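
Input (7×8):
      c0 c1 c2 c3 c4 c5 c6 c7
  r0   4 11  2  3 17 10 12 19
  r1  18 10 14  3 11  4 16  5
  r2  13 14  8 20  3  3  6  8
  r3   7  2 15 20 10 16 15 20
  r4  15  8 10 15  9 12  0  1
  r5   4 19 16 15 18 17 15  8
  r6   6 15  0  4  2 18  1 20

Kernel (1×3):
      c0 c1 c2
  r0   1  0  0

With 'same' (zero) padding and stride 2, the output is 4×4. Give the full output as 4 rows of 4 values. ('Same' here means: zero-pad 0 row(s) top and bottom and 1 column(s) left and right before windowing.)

Output[0,0]: The receptive field on the zero-padded input at this output position is [0 4 11]. Elementwise product with the kernel and sum: 0·1.
Output[0,1]: The receptive field on the zero-padded input at this output position is [11 2 3]. Elementwise product with the kernel and sum: 11·1.

0 11 3 10
0 14 20 3
0 8 15 12
0 15 4 18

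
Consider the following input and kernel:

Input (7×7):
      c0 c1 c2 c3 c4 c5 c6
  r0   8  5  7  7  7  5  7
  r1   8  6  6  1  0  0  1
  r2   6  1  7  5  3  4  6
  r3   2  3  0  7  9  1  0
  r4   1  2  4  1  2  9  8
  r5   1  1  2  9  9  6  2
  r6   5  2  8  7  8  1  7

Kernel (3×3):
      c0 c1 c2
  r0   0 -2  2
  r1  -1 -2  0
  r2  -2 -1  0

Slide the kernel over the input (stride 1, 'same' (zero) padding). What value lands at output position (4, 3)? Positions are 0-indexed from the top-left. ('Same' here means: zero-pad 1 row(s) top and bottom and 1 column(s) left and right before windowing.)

The receptive field on the zero-padded input at this output position is [0 7 9 / 4 1 2 / 2 9 9]. Elementwise product with the kernel and sum: 7·-2 + 9·2 + 4·-1 + 1·-2 + 2·-2 + 9·-1.

-15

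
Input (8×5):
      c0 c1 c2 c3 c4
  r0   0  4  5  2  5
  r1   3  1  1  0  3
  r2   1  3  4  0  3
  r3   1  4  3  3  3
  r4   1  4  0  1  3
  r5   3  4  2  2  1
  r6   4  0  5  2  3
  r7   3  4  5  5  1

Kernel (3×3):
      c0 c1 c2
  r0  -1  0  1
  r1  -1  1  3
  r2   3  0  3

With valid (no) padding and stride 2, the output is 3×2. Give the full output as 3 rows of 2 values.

Output[0,0]: The receptive field on the input at this output position is [0 4 5 / 3 1 1 / 1 3 4]. Elementwise product with the kernel and sum: 0·-1 + 5·1 + 3·-1 + 1·1 + 1·3 + 1·3 + 4·3.
Output[0,1]: The receptive field on the input at this output position is [5 2 5 / 1 0 3 / 4 0 3]. Elementwise product with the kernel and sum: 5·-1 + 5·1 + 1·-1 + 0·1 + 3·3 + 4·3 + 3·3.

21 29
18 17
33 30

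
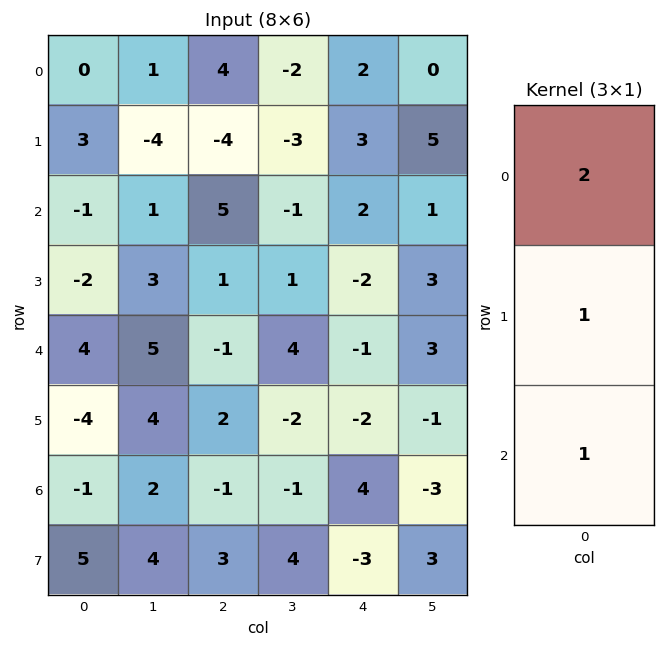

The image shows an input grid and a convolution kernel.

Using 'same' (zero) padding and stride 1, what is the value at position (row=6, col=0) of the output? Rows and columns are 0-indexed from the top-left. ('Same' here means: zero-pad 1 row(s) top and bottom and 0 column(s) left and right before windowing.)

The receptive field on the zero-padded input at this output position is [-4 / -1 / 5]. Elementwise product with the kernel and sum: -4·2 + -1·1 + 5·1.

-4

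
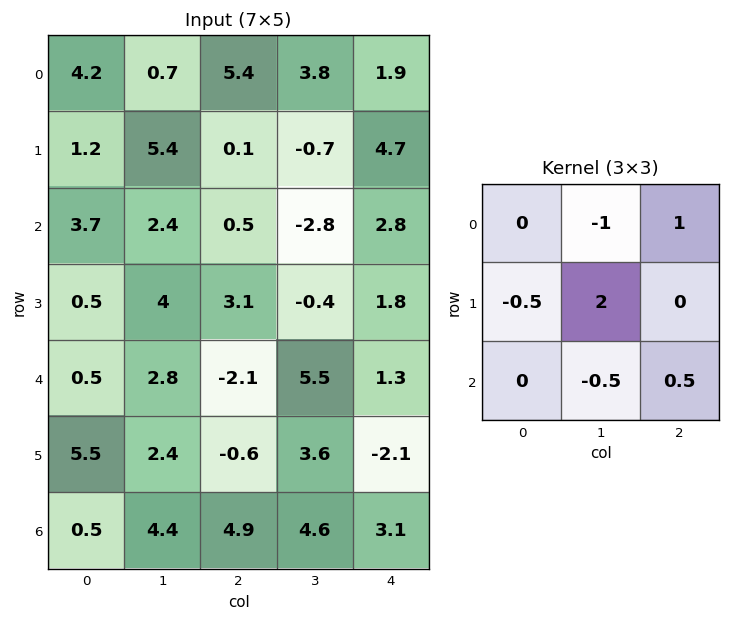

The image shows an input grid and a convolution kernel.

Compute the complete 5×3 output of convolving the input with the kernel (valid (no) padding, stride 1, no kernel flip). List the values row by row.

Output[0,0]: The receptive field on the input at this output position is [4.2 0.7 5.4 / 1.2 5.4 0.1 / 3.7 2.4 0.5]. Elementwise product with the kernel and sum: 0.7·-1 + 5.4·1 + 1.2·-0.5 + 5.4·2 + 2.4·-0.5 + 0.5·0.5.

13.95 -5.75 -0.55
-2.8 -2.75 0.65
3.4 4.7 1.15
2.95 -7 11.4
-2.6 5.05 2.55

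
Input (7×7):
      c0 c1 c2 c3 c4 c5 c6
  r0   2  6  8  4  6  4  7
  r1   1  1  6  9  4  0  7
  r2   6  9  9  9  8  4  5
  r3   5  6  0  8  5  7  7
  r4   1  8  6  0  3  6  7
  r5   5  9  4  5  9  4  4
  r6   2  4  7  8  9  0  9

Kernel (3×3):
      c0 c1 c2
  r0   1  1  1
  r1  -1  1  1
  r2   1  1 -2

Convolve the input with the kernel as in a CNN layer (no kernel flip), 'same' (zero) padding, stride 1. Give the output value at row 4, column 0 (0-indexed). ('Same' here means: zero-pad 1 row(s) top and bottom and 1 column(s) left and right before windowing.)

7

The receptive field on the zero-padded input at this output position is [0 5 6 / 0 1 8 / 0 5 9]. Elementwise product with the kernel and sum: 0·1 + 5·1 + 6·1 + 0·-1 + 1·1 + 8·1 + 0·1 + 5·1 + 9·-2.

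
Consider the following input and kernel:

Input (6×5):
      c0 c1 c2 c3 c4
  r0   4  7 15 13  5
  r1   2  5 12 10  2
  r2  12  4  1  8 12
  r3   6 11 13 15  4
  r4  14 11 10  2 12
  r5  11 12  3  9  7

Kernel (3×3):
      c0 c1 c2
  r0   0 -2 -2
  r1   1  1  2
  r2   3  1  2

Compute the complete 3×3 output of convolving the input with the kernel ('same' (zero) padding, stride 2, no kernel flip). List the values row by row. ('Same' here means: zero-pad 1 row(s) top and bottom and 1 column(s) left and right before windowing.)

Output[0,0]: The receptive field on the zero-padded input at this output position is [0 0 0 / 0 4 7 / 0 2 5]. Elementwise product with the kernel and sum: 0·-2 + 0·-2 + 0·1 + 4·1 + 7·2 + 0·3 + 2·1 + 5·2.
Output[0,1]: The receptive field on the zero-padded input at this output position is [0 0 0 / 7 15 13 / 5 12 10]. Elementwise product with the kernel and sum: 0·-2 + 0·-2 + 7·1 + 15·1 + 13·2 + 5·3 + 12·1 + 10·2.

30 95 50
34 53 65
37 26 40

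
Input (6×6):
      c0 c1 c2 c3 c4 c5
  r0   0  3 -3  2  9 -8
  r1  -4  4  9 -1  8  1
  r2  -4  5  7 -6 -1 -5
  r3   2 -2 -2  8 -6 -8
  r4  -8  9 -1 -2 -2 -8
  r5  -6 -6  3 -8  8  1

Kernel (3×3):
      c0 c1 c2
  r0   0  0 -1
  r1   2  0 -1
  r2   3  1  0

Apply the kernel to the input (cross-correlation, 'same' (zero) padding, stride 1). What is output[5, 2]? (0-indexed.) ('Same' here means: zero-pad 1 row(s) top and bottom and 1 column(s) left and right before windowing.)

The receptive field on the zero-padded input at this output position is [9 -1 -2 / -6 3 -8 / 0 0 0]. Elementwise product with the kernel and sum: -2·-1 + -6·2 + -8·-1 + 0·3 + 0·1.

-2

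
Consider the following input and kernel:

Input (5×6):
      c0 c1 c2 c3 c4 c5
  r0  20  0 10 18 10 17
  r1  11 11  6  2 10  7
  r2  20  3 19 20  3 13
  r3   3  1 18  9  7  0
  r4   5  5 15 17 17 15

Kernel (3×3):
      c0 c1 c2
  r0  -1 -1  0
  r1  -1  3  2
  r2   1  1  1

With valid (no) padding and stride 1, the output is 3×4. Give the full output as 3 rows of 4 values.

Output[0,0]: The receptive field on the input at this output position is [20 0 10 / 11 11 6 / 20 3 19]. Elementwise product with the kernel and sum: 20·-1 + 0·-1 + 11·-1 + 11·3 + 6·2 + 20·1 + 3·1 + 19·1.
Output[0,1]: The receptive field on the input at this output position is [0 10 18 / 11 6 2 / 3 19 20]. Elementwise product with the kernel and sum: 0·-1 + 10·-1 + 11·-1 + 6·3 + 2·2 + 3·1 + 19·1 + 20·1.

56 43 34 50
27 105 73 19
38 86 33 38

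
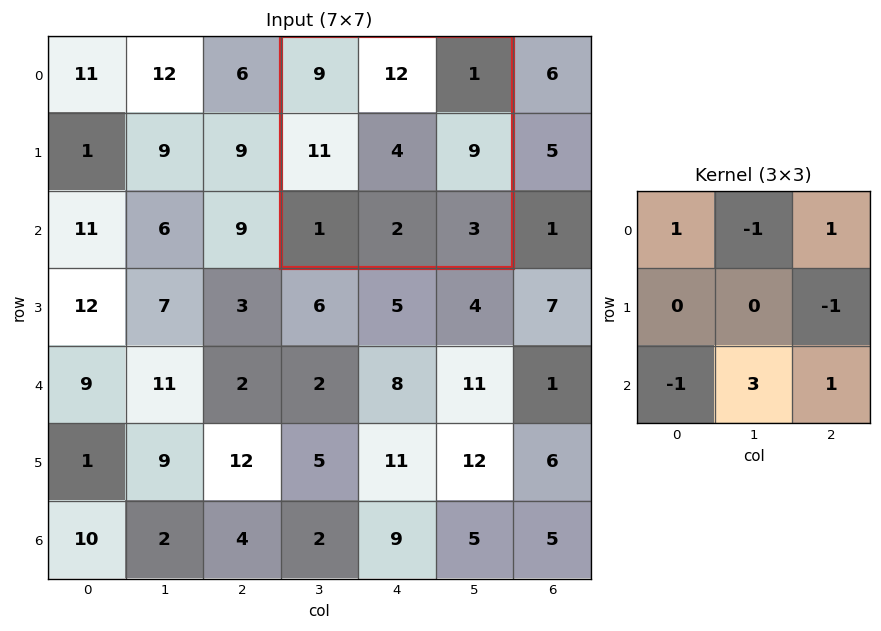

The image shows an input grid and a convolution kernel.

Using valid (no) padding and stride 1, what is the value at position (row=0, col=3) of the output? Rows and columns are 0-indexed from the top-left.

The receptive field on the input at this output position is [9 12 1 / 11 4 9 / 1 2 3]. Elementwise product with the kernel and sum: 9·1 + 12·-1 + 1·1 + 9·-1 + 1·-1 + 2·3 + 3·1.

-3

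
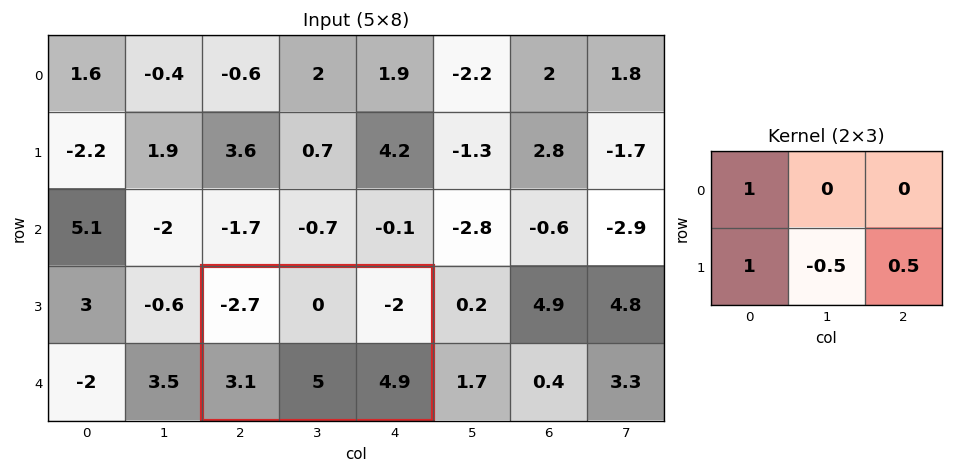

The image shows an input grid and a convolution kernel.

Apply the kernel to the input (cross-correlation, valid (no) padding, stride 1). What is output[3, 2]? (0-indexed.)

0.35

The receptive field on the input at this output position is [-2.7 0 -2 / 3.1 5 4.9]. Elementwise product with the kernel and sum: -2.7·1 + 3.1·1 + 5·-0.5 + 4.9·0.5.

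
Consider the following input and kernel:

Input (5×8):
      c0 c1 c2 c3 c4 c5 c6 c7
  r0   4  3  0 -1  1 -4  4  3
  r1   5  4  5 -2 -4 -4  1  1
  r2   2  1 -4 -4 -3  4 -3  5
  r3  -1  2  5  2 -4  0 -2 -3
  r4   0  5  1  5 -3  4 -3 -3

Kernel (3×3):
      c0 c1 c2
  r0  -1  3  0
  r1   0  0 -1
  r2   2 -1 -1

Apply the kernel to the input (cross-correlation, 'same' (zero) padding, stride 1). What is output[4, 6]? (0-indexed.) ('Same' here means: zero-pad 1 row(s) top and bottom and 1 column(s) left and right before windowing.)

-3

The receptive field on the zero-padded input at this output position is [0 -2 -3 / 4 -3 -3 / 0 0 0]. Elementwise product with the kernel and sum: 0·-1 + -2·3 + -3·-1 + 0·2 + 0·-1 + 0·-1.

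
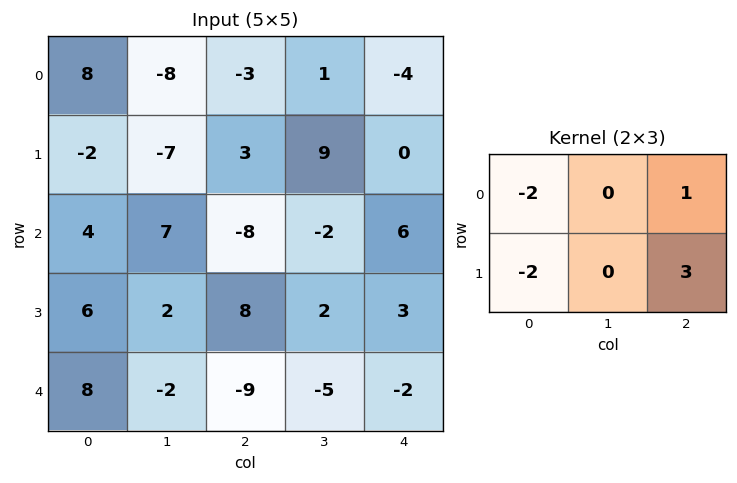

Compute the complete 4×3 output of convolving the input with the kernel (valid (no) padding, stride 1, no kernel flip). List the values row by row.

Output[0,0]: The receptive field on the input at this output position is [8 -8 -3 / -2 -7 3]. Elementwise product with the kernel and sum: 8·-2 + -3·1 + -2·-2 + 3·3.

-6 58 -4
-25 3 28
-4 -14 15
-47 -13 -1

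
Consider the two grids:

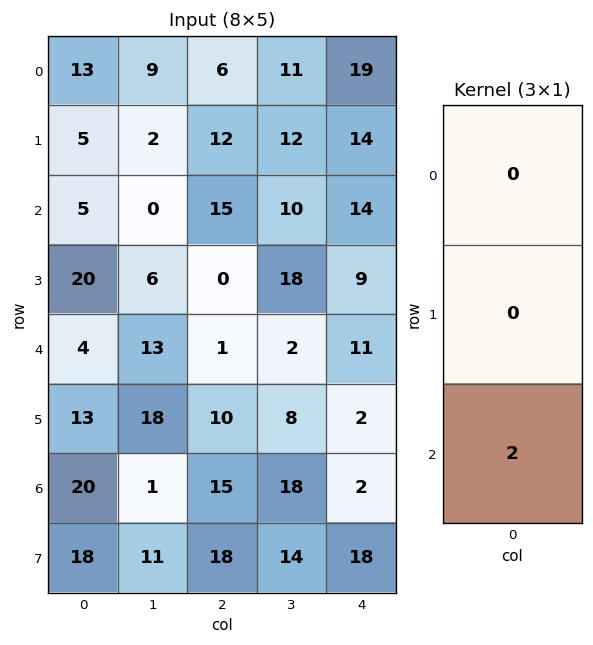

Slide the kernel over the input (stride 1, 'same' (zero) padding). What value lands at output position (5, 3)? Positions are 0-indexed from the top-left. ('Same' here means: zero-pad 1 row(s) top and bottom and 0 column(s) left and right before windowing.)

36

The receptive field on the zero-padded input at this output position is [2 / 8 / 18]. Elementwise product with the kernel and sum: 18·2.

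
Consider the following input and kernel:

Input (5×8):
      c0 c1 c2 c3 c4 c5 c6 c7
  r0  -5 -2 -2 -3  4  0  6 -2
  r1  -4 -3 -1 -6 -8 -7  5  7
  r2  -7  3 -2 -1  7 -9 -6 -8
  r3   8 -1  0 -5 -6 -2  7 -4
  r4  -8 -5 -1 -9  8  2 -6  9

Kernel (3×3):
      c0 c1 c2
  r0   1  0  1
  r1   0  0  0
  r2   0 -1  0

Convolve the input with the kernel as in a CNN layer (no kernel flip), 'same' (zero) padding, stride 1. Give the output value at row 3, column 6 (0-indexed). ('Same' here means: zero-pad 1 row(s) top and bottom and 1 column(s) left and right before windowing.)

The receptive field on the zero-padded input at this output position is [-9 -6 -8 / -2 7 -4 / 2 -6 9]. Elementwise product with the kernel and sum: -9·1 + -8·1 + -6·-1.

-11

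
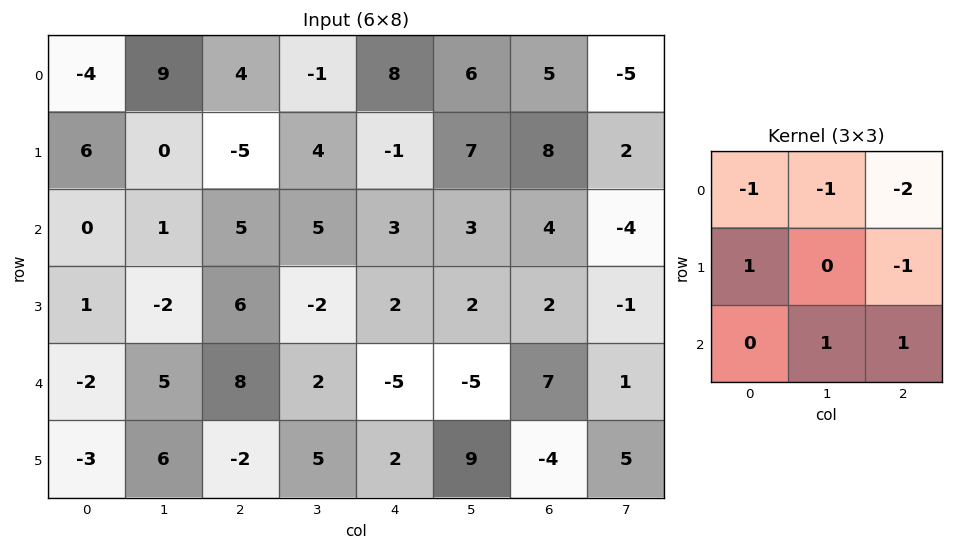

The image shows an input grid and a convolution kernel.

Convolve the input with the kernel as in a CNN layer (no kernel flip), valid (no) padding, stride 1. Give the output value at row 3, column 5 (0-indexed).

-7

The receptive field on the input at this output position is [2 2 -1 / -5 7 1 / 9 -4 5]. Elementwise product with the kernel and sum: 2·-1 + 2·-1 + -1·-2 + -5·1 + 1·-1 + -4·1 + 5·1.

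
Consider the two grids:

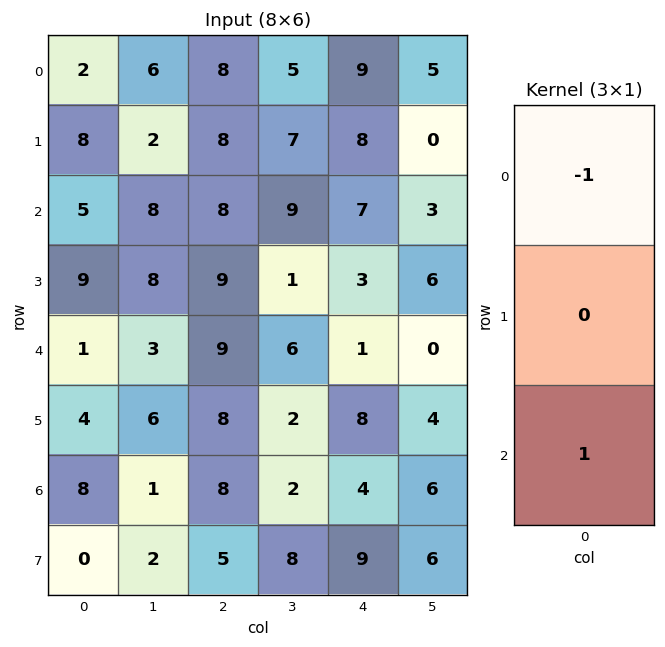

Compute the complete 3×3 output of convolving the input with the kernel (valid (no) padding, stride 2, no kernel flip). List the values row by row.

Output[0,0]: The receptive field on the input at this output position is [2 / 8 / 5]. Elementwise product with the kernel and sum: 2·-1 + 5·1.
Output[0,1]: The receptive field on the input at this output position is [8 / 8 / 8]. Elementwise product with the kernel and sum: 8·-1 + 8·1.

3 0 -2
-4 1 -6
7 -1 3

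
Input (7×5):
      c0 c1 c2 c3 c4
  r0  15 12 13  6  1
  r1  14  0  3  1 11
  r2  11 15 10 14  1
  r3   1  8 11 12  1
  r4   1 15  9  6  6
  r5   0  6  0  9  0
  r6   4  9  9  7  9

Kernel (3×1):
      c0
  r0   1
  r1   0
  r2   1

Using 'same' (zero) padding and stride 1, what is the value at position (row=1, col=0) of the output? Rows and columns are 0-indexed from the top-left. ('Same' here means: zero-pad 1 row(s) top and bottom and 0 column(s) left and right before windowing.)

26

The receptive field on the zero-padded input at this output position is [15 / 14 / 11]. Elementwise product with the kernel and sum: 15·1 + 11·1.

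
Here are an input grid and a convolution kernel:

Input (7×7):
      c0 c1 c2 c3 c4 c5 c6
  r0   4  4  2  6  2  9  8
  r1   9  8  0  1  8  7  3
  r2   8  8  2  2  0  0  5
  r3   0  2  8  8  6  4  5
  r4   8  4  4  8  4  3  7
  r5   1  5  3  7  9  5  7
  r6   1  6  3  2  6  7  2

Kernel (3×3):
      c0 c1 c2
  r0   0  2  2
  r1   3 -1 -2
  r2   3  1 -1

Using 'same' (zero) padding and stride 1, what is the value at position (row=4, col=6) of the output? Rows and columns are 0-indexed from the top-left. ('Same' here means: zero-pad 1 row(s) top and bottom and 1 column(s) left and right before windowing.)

34

The receptive field on the zero-padded input at this output position is [4 5 0 / 3 7 0 / 5 7 0]. Elementwise product with the kernel and sum: 5·2 + 0·2 + 3·3 + 7·-1 + 0·-2 + 5·3 + 7·1 + 0·-1.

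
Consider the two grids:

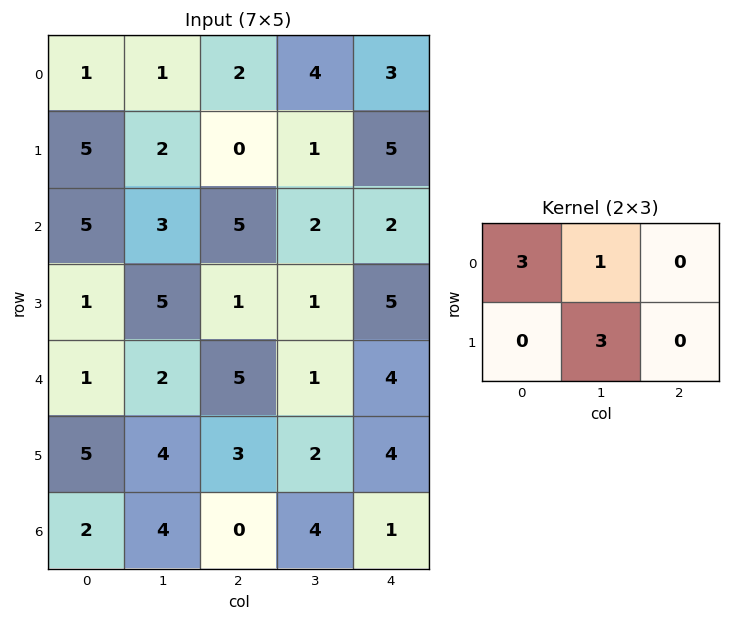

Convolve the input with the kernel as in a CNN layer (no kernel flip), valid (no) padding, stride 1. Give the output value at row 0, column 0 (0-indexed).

10

The receptive field on the input at this output position is [1 1 2 / 5 2 0]. Elementwise product with the kernel and sum: 1·3 + 1·1 + 2·3.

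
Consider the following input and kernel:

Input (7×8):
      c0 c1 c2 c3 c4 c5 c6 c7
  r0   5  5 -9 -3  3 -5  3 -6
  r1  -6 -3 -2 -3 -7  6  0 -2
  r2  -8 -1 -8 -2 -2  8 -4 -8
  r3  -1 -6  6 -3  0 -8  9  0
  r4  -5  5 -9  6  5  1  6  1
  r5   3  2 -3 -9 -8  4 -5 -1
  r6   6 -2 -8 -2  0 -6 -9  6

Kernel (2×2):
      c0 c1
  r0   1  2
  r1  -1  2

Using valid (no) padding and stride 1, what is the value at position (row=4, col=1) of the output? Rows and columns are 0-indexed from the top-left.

The receptive field on the input at this output position is [5 -9 / 2 -3]. Elementwise product with the kernel and sum: 5·1 + -9·2 + 2·-1 + -3·2.

-21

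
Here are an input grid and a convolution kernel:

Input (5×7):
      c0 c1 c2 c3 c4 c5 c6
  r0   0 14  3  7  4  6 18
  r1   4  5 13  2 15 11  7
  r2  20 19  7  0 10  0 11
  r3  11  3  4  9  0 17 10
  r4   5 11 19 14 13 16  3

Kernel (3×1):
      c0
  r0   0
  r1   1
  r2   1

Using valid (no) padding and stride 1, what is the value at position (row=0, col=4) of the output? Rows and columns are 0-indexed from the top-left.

25

The receptive field on the input at this output position is [4 / 15 / 10]. Elementwise product with the kernel and sum: 15·1 + 10·1.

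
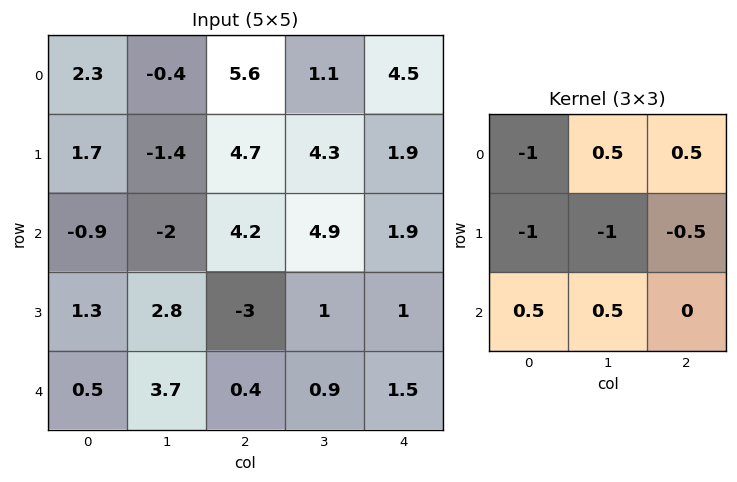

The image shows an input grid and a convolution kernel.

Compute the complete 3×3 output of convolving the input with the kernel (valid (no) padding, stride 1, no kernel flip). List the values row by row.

Output[0,0]: The receptive field on the input at this output position is [2.3 -0.4 5.6 / 1.7 -1.4 4.7 / -0.9 -2 4.2]. Elementwise product with the kernel and sum: 2.3·-1 + -0.4·0.5 + 5.6·0.5 + 1.7·-1 + -1.4·-1 + 4.7·-0.5 + -0.9·0.5 + -2·0.5.

-3.8 -0.6 -8.2
2.8 1.15 -12.65
1.5 8.3 1.35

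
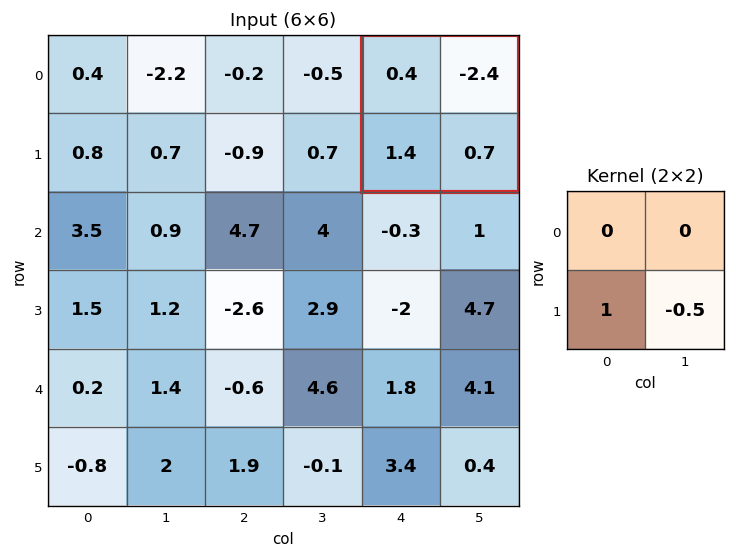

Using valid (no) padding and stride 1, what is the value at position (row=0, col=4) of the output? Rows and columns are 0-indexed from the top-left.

The receptive field on the input at this output position is [0.4 -2.4 / 1.4 0.7]. Elementwise product with the kernel and sum: 1.4·1 + 0.7·-0.5.

1.05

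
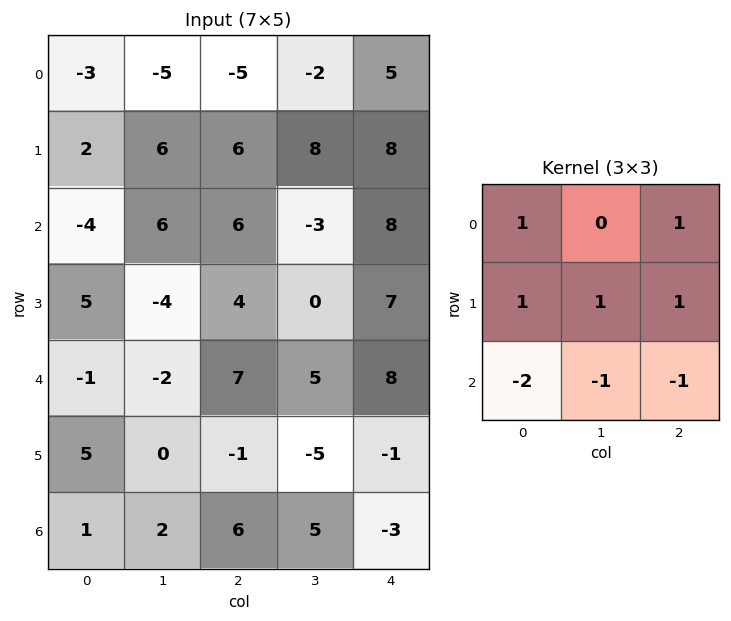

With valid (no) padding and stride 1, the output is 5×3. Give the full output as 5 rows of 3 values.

2 -2 5
6 27 10
4 -5 -2
4 12 39
0 -18 -6

Output[0,0]: The receptive field on the input at this output position is [-3 -5 -5 / 2 6 6 / -4 6 6]. Elementwise product with the kernel and sum: -3·1 + -5·1 + 2·1 + 6·1 + 6·1 + -4·-2 + 6·-1 + 6·-1.
Output[0,1]: The receptive field on the input at this output position is [-5 -5 -2 / 6 6 8 / 6 6 -3]. Elementwise product with the kernel and sum: -5·1 + -2·1 + 6·1 + 6·1 + 8·1 + 6·-2 + 6·-1 + -3·-1.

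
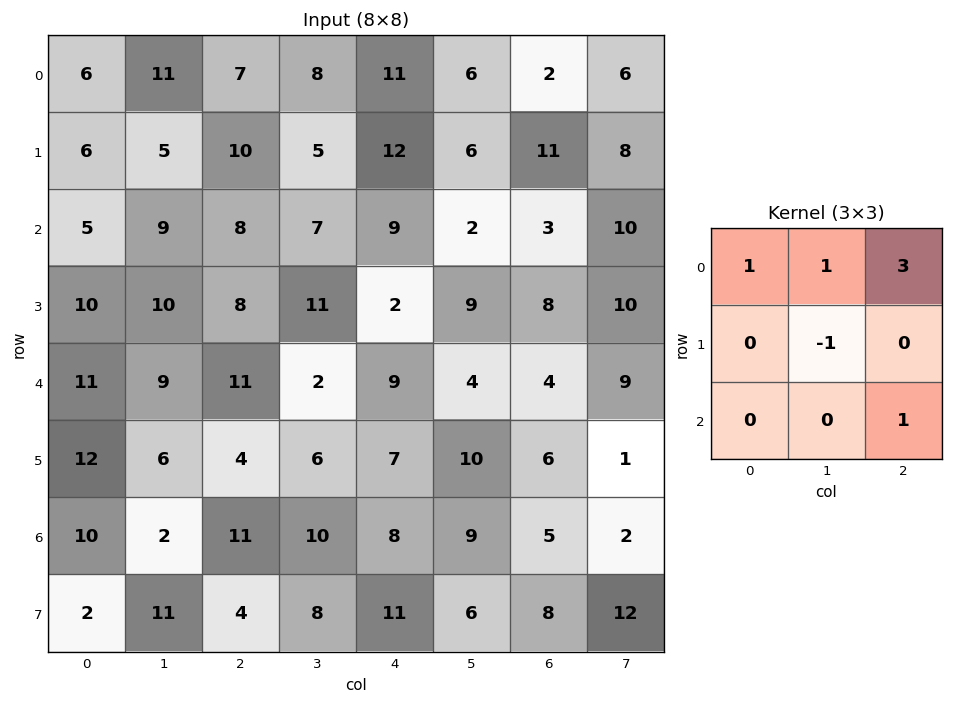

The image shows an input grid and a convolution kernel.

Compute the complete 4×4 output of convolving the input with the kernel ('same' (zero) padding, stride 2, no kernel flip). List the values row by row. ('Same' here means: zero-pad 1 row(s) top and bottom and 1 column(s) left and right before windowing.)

-1 -2 -5 6
26 33 35 48
35 46 41 44
31 25 41 26

Output[0,0]: The receptive field on the zero-padded input at this output position is [0 0 0 / 0 6 11 / 0 6 5]. Elementwise product with the kernel and sum: 0·1 + 0·1 + 0·3 + 6·-1 + 5·1.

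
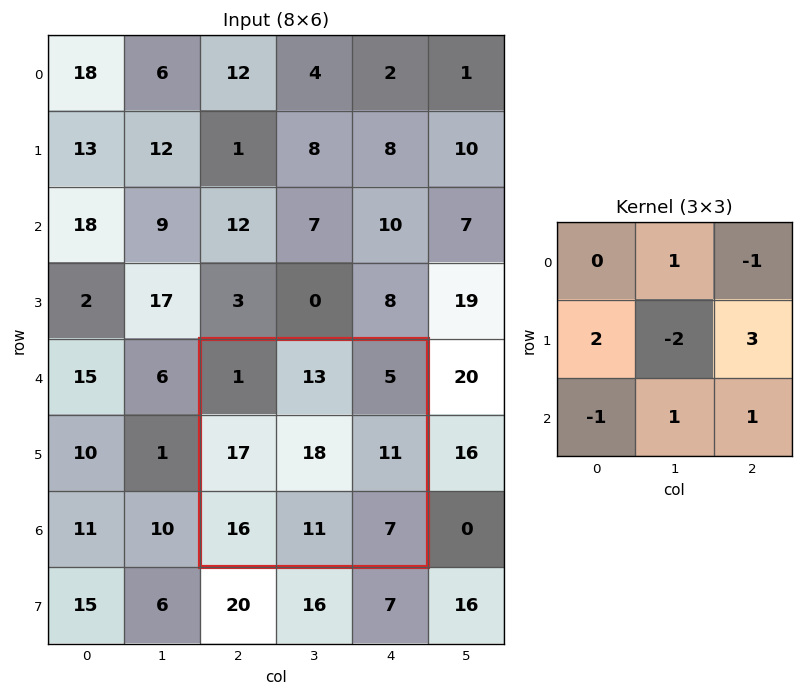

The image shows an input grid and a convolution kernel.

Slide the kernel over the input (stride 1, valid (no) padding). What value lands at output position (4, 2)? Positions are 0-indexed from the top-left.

41

The receptive field on the input at this output position is [1 13 5 / 17 18 11 / 16 11 7]. Elementwise product with the kernel and sum: 13·1 + 5·-1 + 17·2 + 18·-2 + 11·3 + 16·-1 + 11·1 + 7·1.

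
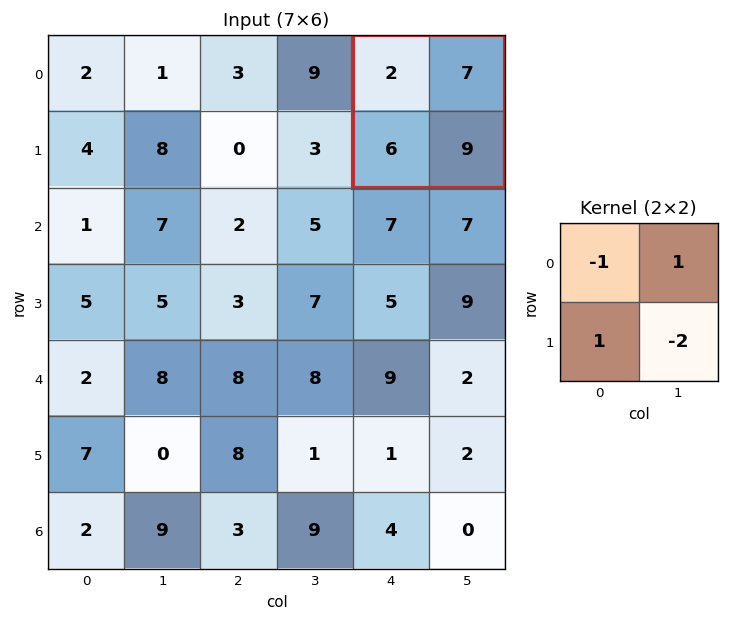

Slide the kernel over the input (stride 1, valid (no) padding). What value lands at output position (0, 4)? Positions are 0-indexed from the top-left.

-7

The receptive field on the input at this output position is [2 7 / 6 9]. Elementwise product with the kernel and sum: 2·-1 + 7·1 + 6·1 + 9·-2.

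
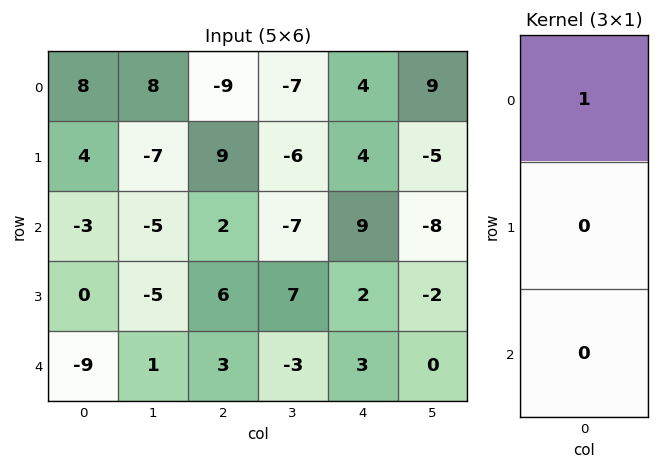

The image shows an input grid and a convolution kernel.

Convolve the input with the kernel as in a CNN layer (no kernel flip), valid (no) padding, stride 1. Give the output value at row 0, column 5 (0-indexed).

9

The receptive field on the input at this output position is [9 / -5 / -8]. Elementwise product with the kernel and sum: 9·1.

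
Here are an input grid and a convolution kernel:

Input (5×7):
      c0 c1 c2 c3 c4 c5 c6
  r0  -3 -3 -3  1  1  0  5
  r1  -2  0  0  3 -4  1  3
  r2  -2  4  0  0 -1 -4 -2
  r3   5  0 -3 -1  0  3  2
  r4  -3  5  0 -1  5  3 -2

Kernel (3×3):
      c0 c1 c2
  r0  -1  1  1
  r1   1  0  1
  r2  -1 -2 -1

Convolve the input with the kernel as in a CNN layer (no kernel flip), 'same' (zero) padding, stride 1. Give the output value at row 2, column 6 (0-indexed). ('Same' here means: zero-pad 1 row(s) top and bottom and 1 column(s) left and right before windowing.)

The receptive field on the zero-padded input at this output position is [1 3 0 / -4 -2 0 / 3 2 0]. Elementwise product with the kernel and sum: 1·-1 + 3·1 + 0·1 + -4·1 + 0·1 + 3·-1 + 2·-2 + 0·-1.

-9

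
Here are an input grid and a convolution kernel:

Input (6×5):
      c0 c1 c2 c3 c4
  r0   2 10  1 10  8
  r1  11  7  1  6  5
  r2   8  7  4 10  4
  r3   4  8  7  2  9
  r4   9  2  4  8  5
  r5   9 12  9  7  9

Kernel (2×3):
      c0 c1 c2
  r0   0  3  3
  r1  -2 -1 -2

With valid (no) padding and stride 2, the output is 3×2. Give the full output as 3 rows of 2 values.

Output[0,0]: The receptive field on the input at this output position is [2 10 1 / 11 7 1]. Elementwise product with the kernel and sum: 10·3 + 1·3 + 11·-2 + 7·-1 + 1·-2.
Output[0,1]: The receptive field on the input at this output position is [1 10 8 / 1 6 5]. Elementwise product with the kernel and sum: 10·3 + 8·3 + 1·-2 + 6·-1 + 5·-2.

2 36
3 8
-30 -4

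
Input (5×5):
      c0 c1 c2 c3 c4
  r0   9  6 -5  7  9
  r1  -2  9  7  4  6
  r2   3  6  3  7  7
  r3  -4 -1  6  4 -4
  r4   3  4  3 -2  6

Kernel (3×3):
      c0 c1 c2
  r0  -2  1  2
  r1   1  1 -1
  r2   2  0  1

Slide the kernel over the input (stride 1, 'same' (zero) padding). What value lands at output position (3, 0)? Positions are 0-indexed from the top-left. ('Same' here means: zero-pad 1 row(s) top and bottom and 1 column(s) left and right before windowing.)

The receptive field on the zero-padded input at this output position is [0 3 6 / 0 -4 -1 / 0 3 4]. Elementwise product with the kernel and sum: 0·-2 + 3·1 + 6·2 + 0·1 + -4·1 + -1·-1 + 0·2 + 4·1.

16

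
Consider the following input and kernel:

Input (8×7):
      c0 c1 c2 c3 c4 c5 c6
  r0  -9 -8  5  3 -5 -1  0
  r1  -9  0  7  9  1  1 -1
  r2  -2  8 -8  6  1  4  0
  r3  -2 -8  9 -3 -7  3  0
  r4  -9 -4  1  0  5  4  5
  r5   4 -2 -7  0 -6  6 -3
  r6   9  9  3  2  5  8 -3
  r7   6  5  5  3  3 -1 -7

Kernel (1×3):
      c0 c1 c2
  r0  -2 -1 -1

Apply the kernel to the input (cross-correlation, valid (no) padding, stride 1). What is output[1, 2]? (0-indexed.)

The receptive field on the input at this output position is [7 9 1]. Elementwise product with the kernel and sum: 7·-2 + 9·-1 + 1·-1.

-24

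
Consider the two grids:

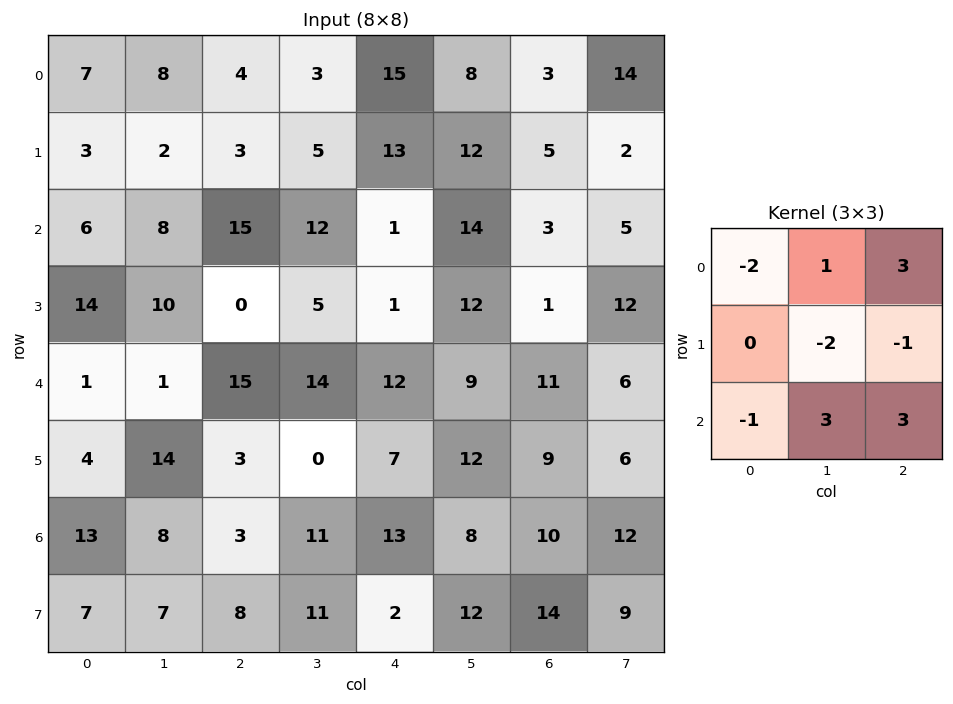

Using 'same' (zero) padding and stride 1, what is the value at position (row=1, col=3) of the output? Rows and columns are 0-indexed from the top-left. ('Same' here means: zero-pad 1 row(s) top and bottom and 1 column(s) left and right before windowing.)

The receptive field on the zero-padded input at this output position is [4 3 15 / 3 5 13 / 15 12 1]. Elementwise product with the kernel and sum: 4·-2 + 3·1 + 15·3 + 5·-2 + 13·-1 + 15·-1 + 12·3 + 1·3.

41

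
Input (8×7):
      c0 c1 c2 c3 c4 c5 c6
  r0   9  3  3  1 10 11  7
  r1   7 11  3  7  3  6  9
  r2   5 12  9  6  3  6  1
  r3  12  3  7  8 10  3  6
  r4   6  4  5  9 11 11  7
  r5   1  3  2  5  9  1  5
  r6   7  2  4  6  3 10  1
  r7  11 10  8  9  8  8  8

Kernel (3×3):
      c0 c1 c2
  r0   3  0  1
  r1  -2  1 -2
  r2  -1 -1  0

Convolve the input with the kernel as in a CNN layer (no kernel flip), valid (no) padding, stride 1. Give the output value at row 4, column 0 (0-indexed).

11

The receptive field on the input at this output position is [6 4 5 / 1 3 2 / 7 2 4]. Elementwise product with the kernel and sum: 6·3 + 5·1 + 1·-2 + 3·1 + 2·-2 + 7·-1 + 2·-1.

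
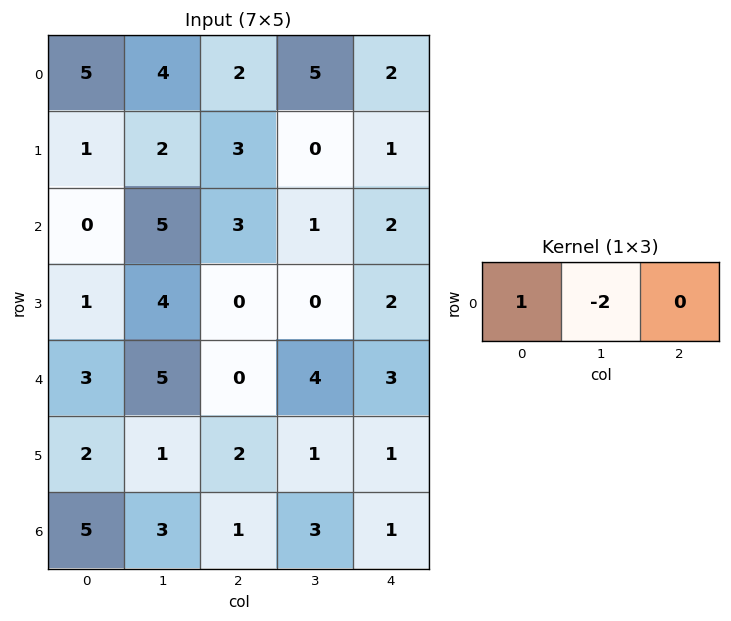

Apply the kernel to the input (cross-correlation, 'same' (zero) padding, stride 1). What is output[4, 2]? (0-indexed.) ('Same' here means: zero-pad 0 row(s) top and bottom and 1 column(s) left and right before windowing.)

5

The receptive field on the zero-padded input at this output position is [5 0 4]. Elementwise product with the kernel and sum: 5·1 + 0·-2.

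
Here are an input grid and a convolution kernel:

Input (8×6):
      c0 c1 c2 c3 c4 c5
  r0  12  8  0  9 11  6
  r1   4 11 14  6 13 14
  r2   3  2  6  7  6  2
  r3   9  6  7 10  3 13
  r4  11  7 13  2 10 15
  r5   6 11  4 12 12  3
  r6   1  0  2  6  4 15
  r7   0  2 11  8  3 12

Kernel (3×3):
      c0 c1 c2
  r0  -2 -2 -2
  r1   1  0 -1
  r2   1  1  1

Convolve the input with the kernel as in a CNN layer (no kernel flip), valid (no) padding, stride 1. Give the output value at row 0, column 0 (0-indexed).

The receptive field on the input at this output position is [12 8 0 / 4 11 14 / 3 2 6]. Elementwise product with the kernel and sum: 12·-2 + 8·-2 + 0·-2 + 4·1 + 14·-1 + 3·1 + 2·1 + 6·1.

-39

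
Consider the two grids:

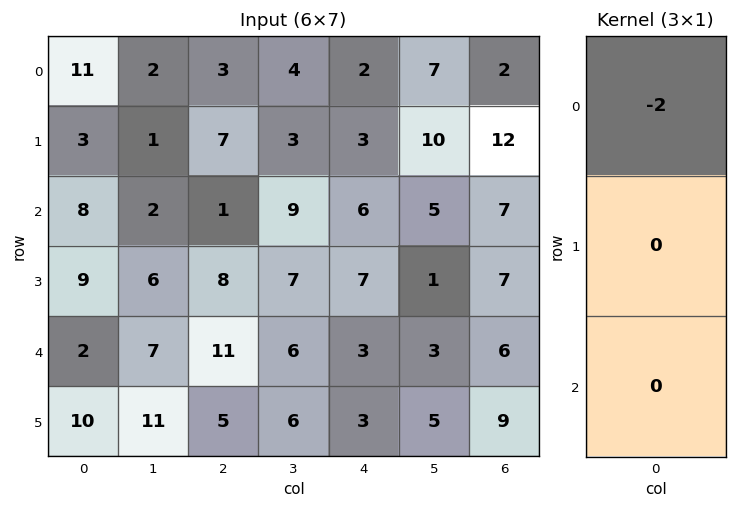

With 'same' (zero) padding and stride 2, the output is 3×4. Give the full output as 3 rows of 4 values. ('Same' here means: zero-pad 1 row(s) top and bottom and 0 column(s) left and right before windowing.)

0 0 0 0
-6 -14 -6 -24
-18 -16 -14 -14

Output[0,0]: The receptive field on the zero-padded input at this output position is [0 / 11 / 3]. Elementwise product with the kernel and sum: 0·-2.
Output[0,1]: The receptive field on the zero-padded input at this output position is [0 / 3 / 7]. Elementwise product with the kernel and sum: 0·-2.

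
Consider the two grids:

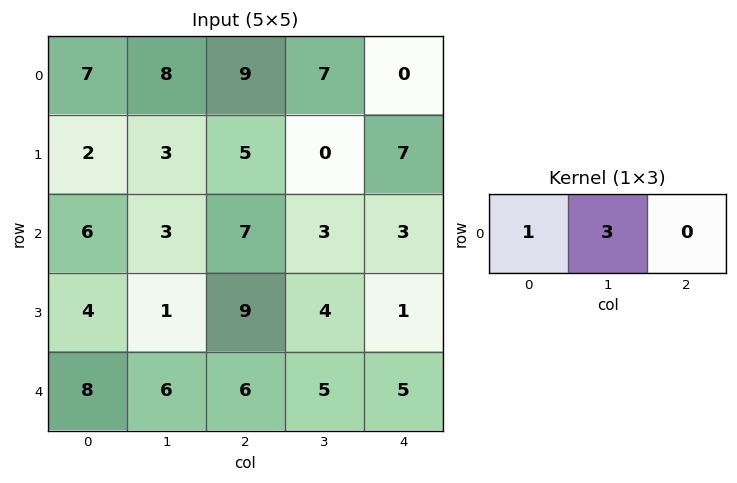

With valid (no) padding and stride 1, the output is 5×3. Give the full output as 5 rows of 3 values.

Output[0,0]: The receptive field on the input at this output position is [7 8 9]. Elementwise product with the kernel and sum: 7·1 + 8·3.
Output[0,1]: The receptive field on the input at this output position is [8 9 7]. Elementwise product with the kernel and sum: 8·1 + 9·3.

31 35 30
11 18 5
15 24 16
7 28 21
26 24 21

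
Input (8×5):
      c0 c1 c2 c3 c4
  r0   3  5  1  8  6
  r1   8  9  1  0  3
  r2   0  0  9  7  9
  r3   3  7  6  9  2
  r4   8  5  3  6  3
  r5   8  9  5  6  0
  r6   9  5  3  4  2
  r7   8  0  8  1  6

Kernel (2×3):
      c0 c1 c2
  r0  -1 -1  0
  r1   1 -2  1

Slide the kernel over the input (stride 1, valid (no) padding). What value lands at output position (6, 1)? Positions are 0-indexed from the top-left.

-23

The receptive field on the input at this output position is [5 3 4 / 0 8 1]. Elementwise product with the kernel and sum: 5·-1 + 3·-1 + 0·1 + 8·-2 + 1·1.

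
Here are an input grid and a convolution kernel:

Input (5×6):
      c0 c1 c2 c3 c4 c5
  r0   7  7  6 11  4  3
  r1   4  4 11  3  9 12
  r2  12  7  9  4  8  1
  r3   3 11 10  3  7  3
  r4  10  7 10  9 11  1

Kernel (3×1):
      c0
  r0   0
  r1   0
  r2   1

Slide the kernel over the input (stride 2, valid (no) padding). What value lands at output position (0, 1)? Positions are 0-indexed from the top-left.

9

The receptive field on the input at this output position is [6 / 11 / 9]. Elementwise product with the kernel and sum: 9·1.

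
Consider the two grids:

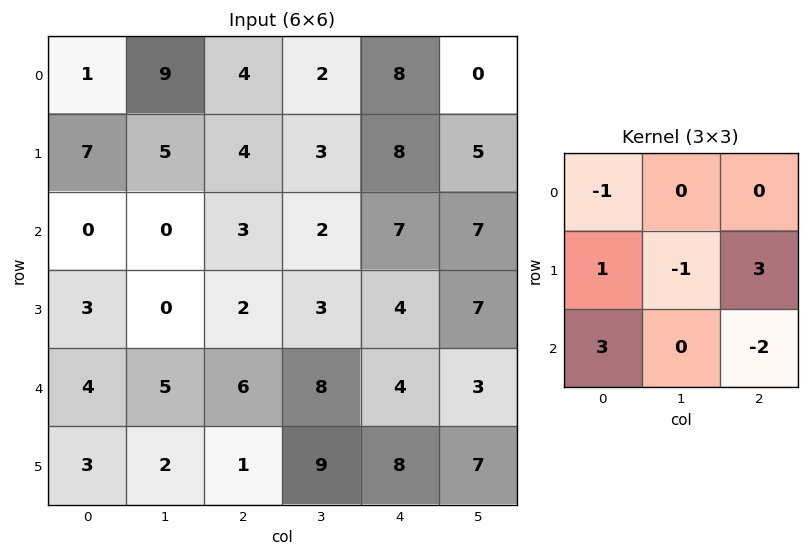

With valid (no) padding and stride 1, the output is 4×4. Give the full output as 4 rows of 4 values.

Output[0,0]: The receptive field on the input at this output position is [1 9 4 / 7 5 4 / 0 0 3]. Elementwise product with the kernel and sum: 1·-1 + 7·1 + 5·-1 + 4·3 + 0·3 + 3·-2.
Output[0,1]: The receptive field on the input at this output position is [9 4 2 / 5 4 3 / 0 3 2]. Elementwise product with the kernel and sum: 9·-1 + 5·1 + 4·-1 + 3·3 + 0·3 + 2·-2.

7 -3 16 0
7 -8 16 8
9 6 18 36
21 11 -5 23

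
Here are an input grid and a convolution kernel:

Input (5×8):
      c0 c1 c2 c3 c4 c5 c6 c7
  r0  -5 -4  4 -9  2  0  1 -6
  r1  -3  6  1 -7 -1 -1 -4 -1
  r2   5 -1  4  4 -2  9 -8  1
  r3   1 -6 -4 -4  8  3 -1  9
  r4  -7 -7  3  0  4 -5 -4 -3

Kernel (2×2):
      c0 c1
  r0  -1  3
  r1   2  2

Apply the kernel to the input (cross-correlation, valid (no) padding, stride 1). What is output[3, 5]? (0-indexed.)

The receptive field on the input at this output position is [3 -1 / -5 -4]. Elementwise product with the kernel and sum: 3·-1 + -1·3 + -5·2 + -4·2.

-24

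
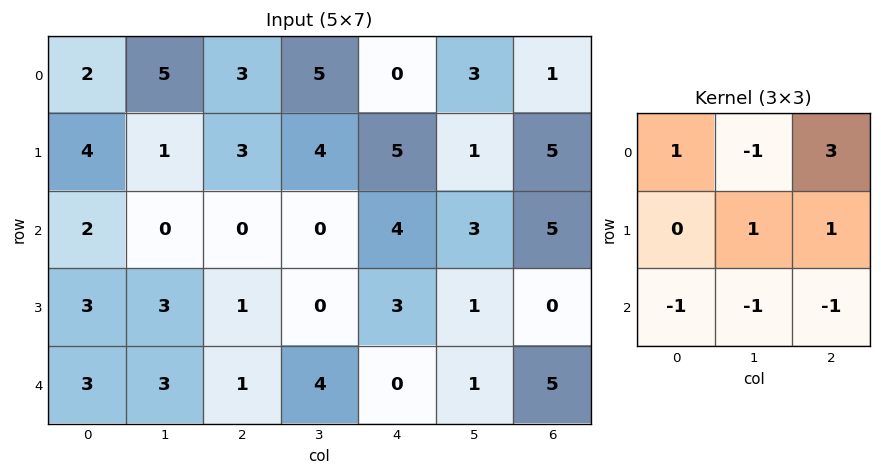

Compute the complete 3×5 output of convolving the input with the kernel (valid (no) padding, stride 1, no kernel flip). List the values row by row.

Output[0,0]: The receptive field on the input at this output position is [2 5 3 / 4 1 3 / 2 0 0]. Elementwise product with the kernel and sum: 2·1 + 5·-1 + 3·3 + 1·1 + 3·1 + 2·-1 + 0·-1 + 0·-1.

8 24 3 13 -6
5 6 14 5 23
-1 -7 10 4 11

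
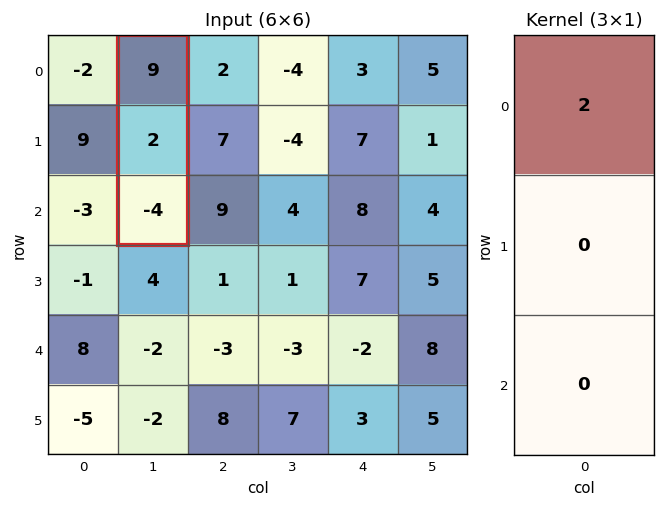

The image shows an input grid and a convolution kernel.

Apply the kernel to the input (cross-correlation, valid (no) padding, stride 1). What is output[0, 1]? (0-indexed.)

The receptive field on the input at this output position is [9 / 2 / -4]. Elementwise product with the kernel and sum: 9·2.

18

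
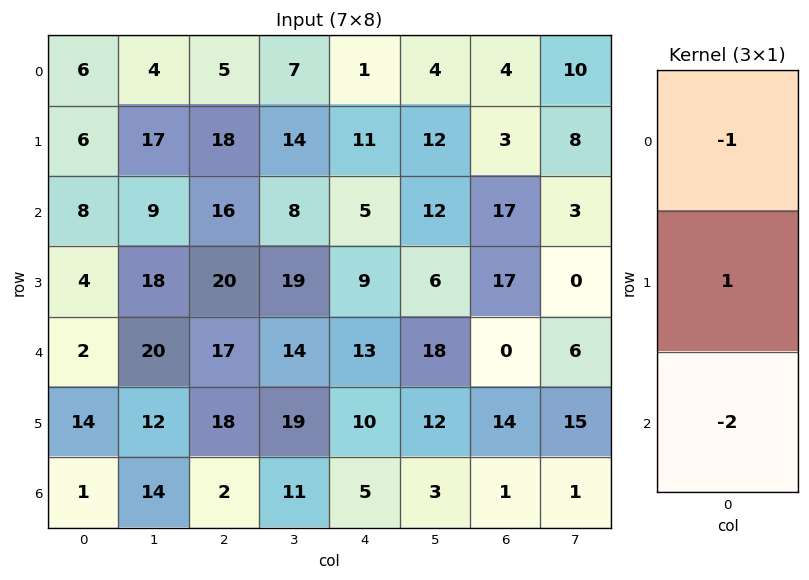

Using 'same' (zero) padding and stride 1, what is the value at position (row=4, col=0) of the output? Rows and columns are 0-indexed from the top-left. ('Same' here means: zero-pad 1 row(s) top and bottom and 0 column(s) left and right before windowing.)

The receptive field on the zero-padded input at this output position is [4 / 2 / 14]. Elementwise product with the kernel and sum: 4·-1 + 2·1 + 14·-2.

-30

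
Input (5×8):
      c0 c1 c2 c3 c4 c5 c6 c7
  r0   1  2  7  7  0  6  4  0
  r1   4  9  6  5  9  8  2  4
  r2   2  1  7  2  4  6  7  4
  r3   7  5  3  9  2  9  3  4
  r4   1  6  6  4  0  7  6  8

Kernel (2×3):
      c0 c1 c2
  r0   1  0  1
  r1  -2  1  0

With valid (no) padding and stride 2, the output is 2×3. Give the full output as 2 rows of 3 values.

Output[0,0]: The receptive field on the input at this output position is [1 2 7 / 4 9 6]. Elementwise product with the kernel and sum: 1·1 + 7·1 + 4·-2 + 9·1.

9 0 -6
0 14 16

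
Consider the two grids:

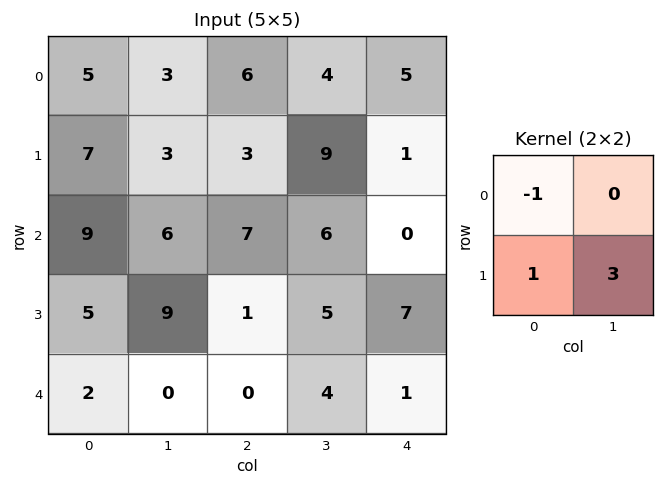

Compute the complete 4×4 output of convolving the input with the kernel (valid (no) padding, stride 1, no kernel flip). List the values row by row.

Output[0,0]: The receptive field on the input at this output position is [5 3 / 7 3]. Elementwise product with the kernel and sum: 5·-1 + 7·1 + 3·3.
Output[0,1]: The receptive field on the input at this output position is [3 6 / 3 3]. Elementwise product with the kernel and sum: 3·-1 + 3·1 + 3·3.

11 9 24 8
20 24 22 -3
23 6 9 20
-3 -9 11 2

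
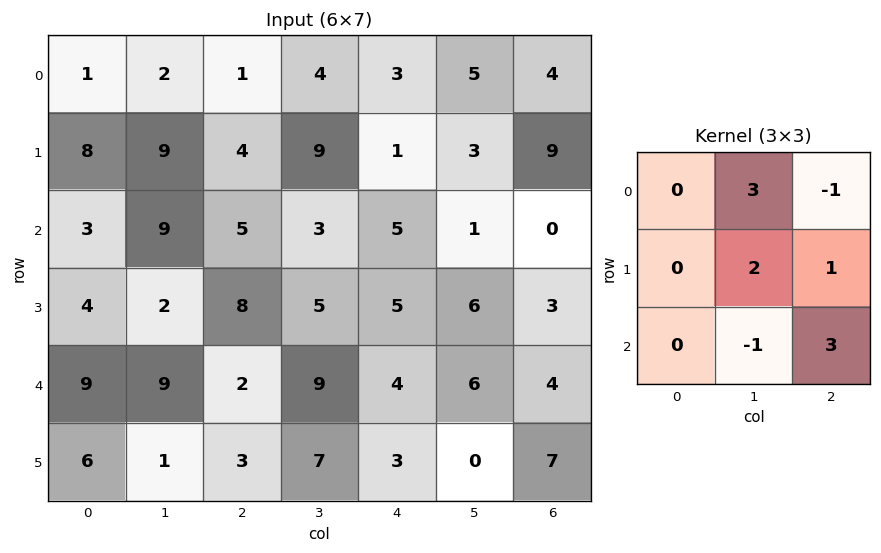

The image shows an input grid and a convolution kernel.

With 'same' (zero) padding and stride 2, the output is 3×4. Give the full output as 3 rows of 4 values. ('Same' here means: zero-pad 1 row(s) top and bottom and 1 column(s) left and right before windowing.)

Output[0,0]: The receptive field on the zero-padded input at this output position is [0 0 0 / 0 1 2 / 0 8 9]. Elementwise product with the kernel and sum: 0·3 + 0·-1 + 1·2 + 2·1 + 8·-1 + 9·3.
Output[0,1]: The receptive field on the zero-padded input at this output position is [0 0 0 / 2 1 4 / 9 4 9]. Elementwise product with the kernel and sum: 0·3 + 0·-1 + 1·2 + 4·1 + 4·-1 + 9·3.

23 29 19 -1
32 23 24 24
34 50 20 10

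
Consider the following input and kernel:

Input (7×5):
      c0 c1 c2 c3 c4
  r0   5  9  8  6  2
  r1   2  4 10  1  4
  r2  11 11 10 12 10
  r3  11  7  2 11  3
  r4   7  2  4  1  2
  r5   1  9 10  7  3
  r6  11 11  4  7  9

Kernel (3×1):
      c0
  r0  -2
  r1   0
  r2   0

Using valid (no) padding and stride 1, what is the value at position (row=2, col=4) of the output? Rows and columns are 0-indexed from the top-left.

The receptive field on the input at this output position is [10 / 3 / 2]. Elementwise product with the kernel and sum: 10·-2.

-20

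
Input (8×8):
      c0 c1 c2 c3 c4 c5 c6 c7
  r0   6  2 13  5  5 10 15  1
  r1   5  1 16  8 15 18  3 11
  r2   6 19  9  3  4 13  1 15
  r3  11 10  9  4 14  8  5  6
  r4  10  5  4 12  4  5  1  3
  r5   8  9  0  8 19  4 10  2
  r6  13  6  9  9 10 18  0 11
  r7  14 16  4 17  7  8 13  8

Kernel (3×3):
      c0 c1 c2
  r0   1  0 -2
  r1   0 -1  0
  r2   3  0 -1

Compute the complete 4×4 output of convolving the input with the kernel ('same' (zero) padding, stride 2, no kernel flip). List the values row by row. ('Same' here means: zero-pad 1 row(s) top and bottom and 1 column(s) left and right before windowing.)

Output[0,0]: The receptive field on the zero-padded input at this output position is [0 0 0 / 0 6 2 / 0 5 1]. Elementwise product with the kernel and sum: 0·1 + 0·-2 + 6·-1 + 0·3 + 1·-1.

-7 -18 1 28
-18 2 -28 13
-39 17 4 5
-47 15 33 16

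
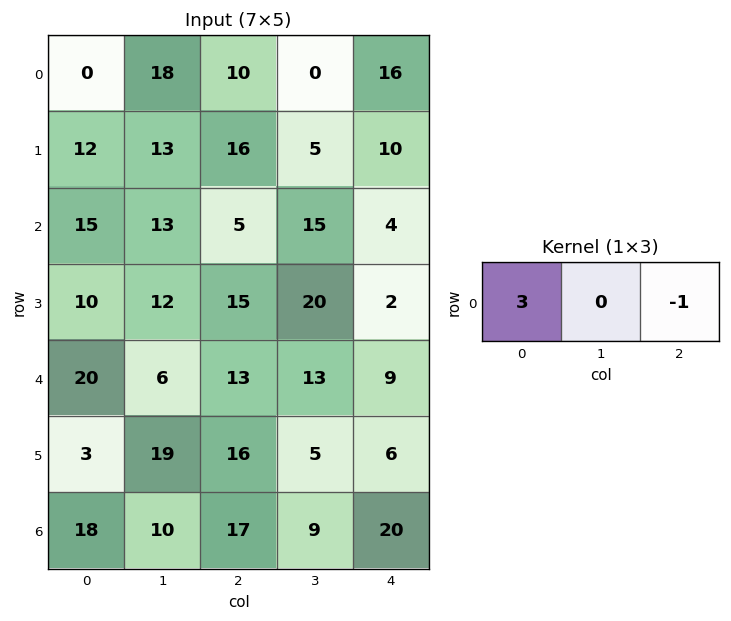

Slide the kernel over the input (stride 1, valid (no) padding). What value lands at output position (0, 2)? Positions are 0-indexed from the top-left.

The receptive field on the input at this output position is [10 0 16]. Elementwise product with the kernel and sum: 10·3 + 16·-1.

14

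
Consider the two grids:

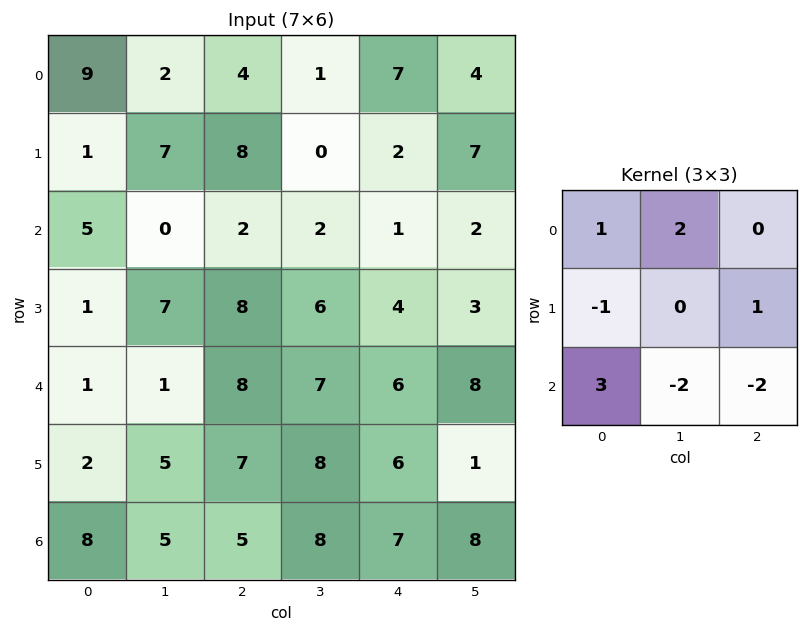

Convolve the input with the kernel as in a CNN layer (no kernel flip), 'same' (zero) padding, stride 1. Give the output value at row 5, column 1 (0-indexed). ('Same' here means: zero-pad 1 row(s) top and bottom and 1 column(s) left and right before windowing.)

12

The receptive field on the zero-padded input at this output position is [1 1 8 / 2 5 7 / 8 5 5]. Elementwise product with the kernel and sum: 1·1 + 1·2 + 2·-1 + 7·1 + 8·3 + 5·-2 + 5·-2.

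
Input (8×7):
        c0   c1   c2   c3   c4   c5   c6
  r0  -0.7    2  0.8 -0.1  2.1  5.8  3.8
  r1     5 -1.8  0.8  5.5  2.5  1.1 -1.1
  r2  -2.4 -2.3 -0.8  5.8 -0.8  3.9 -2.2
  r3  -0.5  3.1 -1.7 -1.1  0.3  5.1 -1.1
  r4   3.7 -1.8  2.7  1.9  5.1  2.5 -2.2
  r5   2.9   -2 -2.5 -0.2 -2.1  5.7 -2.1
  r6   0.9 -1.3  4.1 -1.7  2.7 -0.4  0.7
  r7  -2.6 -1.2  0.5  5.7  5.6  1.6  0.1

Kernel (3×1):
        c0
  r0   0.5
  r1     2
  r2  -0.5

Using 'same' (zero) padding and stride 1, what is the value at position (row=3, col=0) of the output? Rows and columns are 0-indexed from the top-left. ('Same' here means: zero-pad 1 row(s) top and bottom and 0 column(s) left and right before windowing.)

-4.05

The receptive field on the zero-padded input at this output position is [-2.4 / -0.5 / 3.7]. Elementwise product with the kernel and sum: -2.4·0.5 + -0.5·2 + 3.7·-0.5.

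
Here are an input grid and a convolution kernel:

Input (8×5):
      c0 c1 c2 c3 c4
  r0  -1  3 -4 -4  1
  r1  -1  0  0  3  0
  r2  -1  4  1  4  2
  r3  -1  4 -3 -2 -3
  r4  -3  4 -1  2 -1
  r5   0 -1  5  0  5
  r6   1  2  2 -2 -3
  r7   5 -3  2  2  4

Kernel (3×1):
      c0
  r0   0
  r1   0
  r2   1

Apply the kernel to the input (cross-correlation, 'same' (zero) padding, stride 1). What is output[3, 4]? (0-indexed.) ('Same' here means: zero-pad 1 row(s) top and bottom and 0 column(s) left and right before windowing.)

The receptive field on the zero-padded input at this output position is [2 / -3 / -1]. Elementwise product with the kernel and sum: -1·1.

-1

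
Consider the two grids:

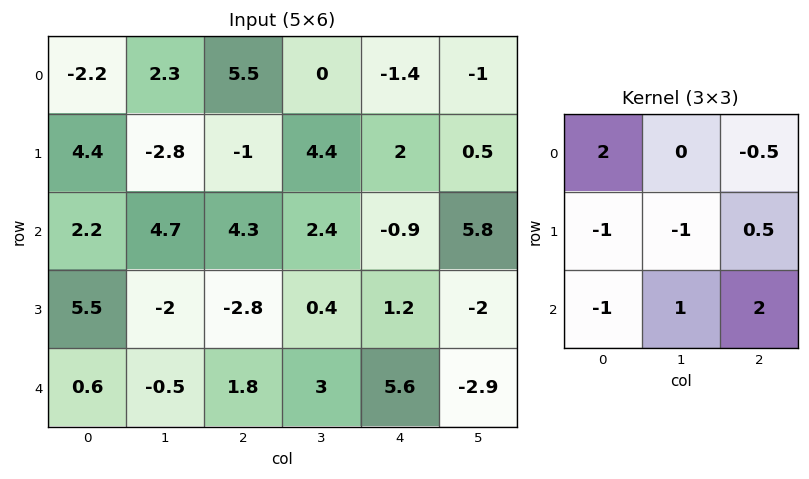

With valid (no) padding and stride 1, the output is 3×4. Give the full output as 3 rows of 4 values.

Output[0,0]: The receptive field on the input at this output position is [-2.2 2.3 5.5 / 4.4 -2.8 -1 / 2.2 4.7 4.3]. Elementwise product with the kernel and sum: -2.2·2 + 5.5·-0.5 + 4.4·-1 + -2.8·-1 + -1·0.5 + 2.2·-1 + 4.7·1 + 4.3·2.

1.85 15 5.6 2.65
-8.55 -15.6 -4.55 6.75
-0.15 21.5 24.45 -3.9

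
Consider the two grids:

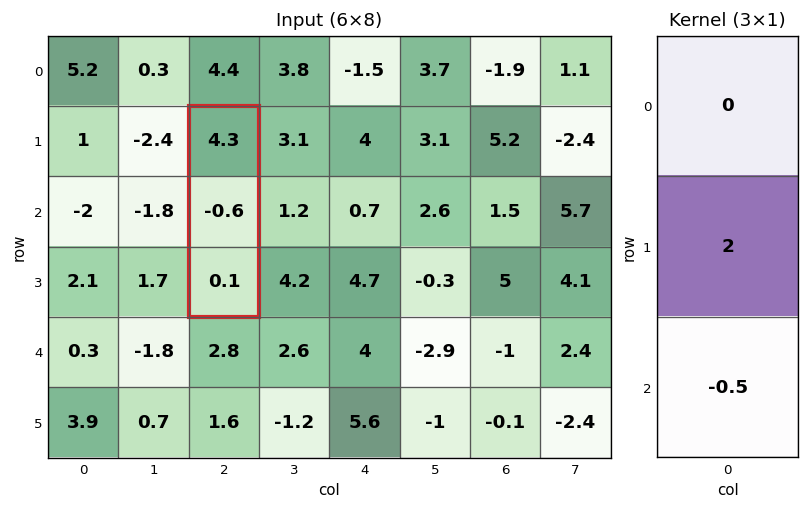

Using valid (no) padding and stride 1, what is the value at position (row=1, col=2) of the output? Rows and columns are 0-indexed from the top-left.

The receptive field on the input at this output position is [4.3 / -0.6 / 0.1]. Elementwise product with the kernel and sum: -0.6·2 + 0.1·-0.5.

-1.25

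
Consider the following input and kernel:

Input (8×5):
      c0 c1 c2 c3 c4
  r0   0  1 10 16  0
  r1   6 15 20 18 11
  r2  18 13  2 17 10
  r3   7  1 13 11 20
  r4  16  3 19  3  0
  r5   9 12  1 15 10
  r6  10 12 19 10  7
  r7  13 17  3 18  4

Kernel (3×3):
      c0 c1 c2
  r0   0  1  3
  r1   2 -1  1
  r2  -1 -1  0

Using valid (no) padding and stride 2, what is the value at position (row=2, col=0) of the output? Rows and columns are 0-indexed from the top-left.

45

The receptive field on the input at this output position is [16 3 19 / 9 12 1 / 10 12 19]. Elementwise product with the kernel and sum: 3·1 + 19·3 + 9·2 + 12·-1 + 1·1 + 10·-1 + 12·-1.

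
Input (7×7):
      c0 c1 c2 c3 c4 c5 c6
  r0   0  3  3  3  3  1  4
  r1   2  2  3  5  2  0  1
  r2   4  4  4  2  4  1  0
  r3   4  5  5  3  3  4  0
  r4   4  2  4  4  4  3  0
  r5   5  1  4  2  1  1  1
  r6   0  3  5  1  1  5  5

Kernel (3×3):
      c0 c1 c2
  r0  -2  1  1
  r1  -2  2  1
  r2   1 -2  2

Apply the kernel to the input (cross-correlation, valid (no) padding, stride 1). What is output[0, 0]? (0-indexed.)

The receptive field on the input at this output position is [0 3 3 / 2 2 3 / 4 4 4]. Elementwise product with the kernel and sum: 0·-2 + 3·1 + 3·1 + 2·-2 + 2·2 + 3·1 + 4·1 + 4·-2 + 4·2.

13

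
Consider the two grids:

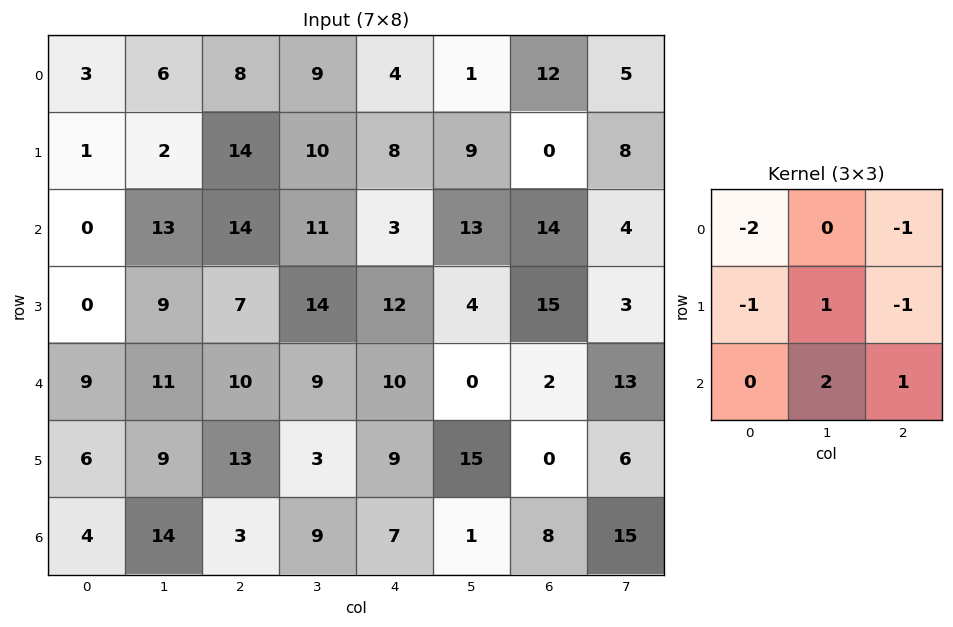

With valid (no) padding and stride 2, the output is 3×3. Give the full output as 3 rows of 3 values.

13 -7 21
20 -8 -41
-7 -24 -6

Output[0,0]: The receptive field on the input at this output position is [3 6 8 / 1 2 14 / 0 13 14]. Elementwise product with the kernel and sum: 3·-2 + 8·-1 + 1·-1 + 2·1 + 14·-1 + 13·2 + 14·1.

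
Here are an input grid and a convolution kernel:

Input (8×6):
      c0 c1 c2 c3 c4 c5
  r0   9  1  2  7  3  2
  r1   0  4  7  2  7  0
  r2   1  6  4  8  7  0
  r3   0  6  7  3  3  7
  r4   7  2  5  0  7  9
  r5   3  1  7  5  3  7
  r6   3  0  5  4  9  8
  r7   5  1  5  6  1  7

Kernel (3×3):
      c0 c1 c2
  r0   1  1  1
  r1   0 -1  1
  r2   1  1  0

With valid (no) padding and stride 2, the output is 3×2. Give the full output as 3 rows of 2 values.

Output[0,0]: The receptive field on the input at this output position is [9 1 2 / 0 4 7 / 1 6 4]. Elementwise product with the kernel and sum: 9·1 + 1·1 + 2·1 + 4·-1 + 7·1 + 1·1 + 6·1.
Output[0,1]: The receptive field on the input at this output position is [2 7 3 / 7 2 7 / 4 8 7]. Elementwise product with the kernel and sum: 2·1 + 7·1 + 3·1 + 2·-1 + 7·1 + 4·1 + 8·1.

22 29
21 24
23 19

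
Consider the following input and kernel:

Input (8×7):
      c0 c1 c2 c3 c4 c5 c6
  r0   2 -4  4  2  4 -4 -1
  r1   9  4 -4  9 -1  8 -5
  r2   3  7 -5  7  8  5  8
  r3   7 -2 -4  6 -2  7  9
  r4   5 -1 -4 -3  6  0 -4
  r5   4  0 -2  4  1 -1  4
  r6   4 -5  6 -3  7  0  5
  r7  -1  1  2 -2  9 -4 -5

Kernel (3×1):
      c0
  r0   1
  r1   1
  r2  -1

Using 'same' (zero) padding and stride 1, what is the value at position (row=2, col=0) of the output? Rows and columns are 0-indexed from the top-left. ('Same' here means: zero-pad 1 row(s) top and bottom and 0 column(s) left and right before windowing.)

The receptive field on the zero-padded input at this output position is [9 / 3 / 7]. Elementwise product with the kernel and sum: 9·1 + 3·1 + 7·-1.

5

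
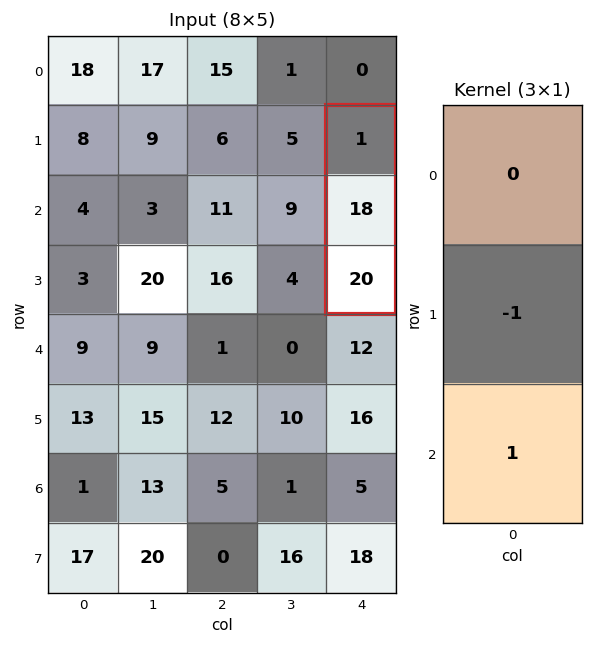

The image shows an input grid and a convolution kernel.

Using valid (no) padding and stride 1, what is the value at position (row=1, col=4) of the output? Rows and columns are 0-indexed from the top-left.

2

The receptive field on the input at this output position is [1 / 18 / 20]. Elementwise product with the kernel and sum: 18·-1 + 20·1.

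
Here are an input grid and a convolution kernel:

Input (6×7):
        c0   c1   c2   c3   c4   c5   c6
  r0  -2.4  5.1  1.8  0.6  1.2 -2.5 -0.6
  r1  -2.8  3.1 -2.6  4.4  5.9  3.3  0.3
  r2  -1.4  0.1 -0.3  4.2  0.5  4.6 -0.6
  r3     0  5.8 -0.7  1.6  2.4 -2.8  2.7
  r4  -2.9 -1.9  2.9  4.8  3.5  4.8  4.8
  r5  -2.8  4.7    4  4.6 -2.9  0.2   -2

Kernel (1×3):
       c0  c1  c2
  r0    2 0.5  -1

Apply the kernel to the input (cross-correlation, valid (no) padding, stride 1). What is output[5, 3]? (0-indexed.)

7.55

The receptive field on the input at this output position is [4.6 -2.9 0.2]. Elementwise product with the kernel and sum: 4.6·2 + -2.9·0.5 + 0.2·-1.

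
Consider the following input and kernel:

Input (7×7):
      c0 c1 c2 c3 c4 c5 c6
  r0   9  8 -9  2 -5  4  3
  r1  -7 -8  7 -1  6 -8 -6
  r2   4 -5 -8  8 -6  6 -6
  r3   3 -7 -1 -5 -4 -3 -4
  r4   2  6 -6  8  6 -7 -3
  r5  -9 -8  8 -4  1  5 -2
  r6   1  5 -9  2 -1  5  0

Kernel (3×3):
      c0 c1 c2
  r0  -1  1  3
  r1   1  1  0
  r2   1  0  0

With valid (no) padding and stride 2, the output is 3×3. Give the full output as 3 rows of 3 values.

Output[0,0]: The receptive field on the input at this output position is [9 8 -9 / -7 -8 7 / 4 -5 -8]. Elementwise product with the kernel and sum: 9·-1 + 8·1 + -9·3 + -7·1 + -8·1 + 4·1.
Output[0,1]: The receptive field on the input at this output position is [-9 2 -5 / 7 -1 6 / -8 8 -6]. Elementwise product with the kernel and sum: -9·-1 + 2·1 + -5·3 + 7·1 + -1·1 + -8·1.

-39 -6 10
-35 -14 -7
-30 27 -17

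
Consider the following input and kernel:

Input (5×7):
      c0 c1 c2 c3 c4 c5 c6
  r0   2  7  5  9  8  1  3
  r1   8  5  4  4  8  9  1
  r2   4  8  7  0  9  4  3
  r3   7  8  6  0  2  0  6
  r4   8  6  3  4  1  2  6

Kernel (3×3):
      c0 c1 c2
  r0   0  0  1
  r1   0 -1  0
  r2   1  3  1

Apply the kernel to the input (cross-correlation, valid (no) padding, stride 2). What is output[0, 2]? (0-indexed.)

18

The receptive field on the input at this output position is [8 1 3 / 8 9 1 / 9 4 3]. Elementwise product with the kernel and sum: 3·1 + 9·-1 + 9·1 + 4·3 + 3·1.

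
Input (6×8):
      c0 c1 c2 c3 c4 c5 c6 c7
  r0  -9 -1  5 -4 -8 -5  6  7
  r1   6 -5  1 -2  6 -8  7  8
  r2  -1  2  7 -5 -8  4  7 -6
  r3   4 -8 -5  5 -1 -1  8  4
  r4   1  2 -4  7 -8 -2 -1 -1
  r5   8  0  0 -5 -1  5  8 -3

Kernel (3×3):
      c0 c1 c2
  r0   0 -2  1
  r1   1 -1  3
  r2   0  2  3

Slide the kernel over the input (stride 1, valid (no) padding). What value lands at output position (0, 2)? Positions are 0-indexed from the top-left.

The receptive field on the input at this output position is [5 -4 -8 / 1 -2 6 / 7 -5 -8]. Elementwise product with the kernel and sum: -4·-2 + -8·1 + 1·1 + -2·-1 + 6·3 + -5·2 + -8·3.

-13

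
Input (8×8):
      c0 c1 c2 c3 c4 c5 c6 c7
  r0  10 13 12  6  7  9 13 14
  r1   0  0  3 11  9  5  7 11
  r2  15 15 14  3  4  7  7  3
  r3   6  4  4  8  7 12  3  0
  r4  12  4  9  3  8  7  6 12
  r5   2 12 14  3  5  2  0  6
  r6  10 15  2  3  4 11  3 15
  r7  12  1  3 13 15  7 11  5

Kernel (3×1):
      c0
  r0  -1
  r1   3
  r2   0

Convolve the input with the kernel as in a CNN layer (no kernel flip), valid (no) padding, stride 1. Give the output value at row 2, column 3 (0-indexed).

21

The receptive field on the input at this output position is [3 / 8 / 3]. Elementwise product with the kernel and sum: 3·-1 + 8·3.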